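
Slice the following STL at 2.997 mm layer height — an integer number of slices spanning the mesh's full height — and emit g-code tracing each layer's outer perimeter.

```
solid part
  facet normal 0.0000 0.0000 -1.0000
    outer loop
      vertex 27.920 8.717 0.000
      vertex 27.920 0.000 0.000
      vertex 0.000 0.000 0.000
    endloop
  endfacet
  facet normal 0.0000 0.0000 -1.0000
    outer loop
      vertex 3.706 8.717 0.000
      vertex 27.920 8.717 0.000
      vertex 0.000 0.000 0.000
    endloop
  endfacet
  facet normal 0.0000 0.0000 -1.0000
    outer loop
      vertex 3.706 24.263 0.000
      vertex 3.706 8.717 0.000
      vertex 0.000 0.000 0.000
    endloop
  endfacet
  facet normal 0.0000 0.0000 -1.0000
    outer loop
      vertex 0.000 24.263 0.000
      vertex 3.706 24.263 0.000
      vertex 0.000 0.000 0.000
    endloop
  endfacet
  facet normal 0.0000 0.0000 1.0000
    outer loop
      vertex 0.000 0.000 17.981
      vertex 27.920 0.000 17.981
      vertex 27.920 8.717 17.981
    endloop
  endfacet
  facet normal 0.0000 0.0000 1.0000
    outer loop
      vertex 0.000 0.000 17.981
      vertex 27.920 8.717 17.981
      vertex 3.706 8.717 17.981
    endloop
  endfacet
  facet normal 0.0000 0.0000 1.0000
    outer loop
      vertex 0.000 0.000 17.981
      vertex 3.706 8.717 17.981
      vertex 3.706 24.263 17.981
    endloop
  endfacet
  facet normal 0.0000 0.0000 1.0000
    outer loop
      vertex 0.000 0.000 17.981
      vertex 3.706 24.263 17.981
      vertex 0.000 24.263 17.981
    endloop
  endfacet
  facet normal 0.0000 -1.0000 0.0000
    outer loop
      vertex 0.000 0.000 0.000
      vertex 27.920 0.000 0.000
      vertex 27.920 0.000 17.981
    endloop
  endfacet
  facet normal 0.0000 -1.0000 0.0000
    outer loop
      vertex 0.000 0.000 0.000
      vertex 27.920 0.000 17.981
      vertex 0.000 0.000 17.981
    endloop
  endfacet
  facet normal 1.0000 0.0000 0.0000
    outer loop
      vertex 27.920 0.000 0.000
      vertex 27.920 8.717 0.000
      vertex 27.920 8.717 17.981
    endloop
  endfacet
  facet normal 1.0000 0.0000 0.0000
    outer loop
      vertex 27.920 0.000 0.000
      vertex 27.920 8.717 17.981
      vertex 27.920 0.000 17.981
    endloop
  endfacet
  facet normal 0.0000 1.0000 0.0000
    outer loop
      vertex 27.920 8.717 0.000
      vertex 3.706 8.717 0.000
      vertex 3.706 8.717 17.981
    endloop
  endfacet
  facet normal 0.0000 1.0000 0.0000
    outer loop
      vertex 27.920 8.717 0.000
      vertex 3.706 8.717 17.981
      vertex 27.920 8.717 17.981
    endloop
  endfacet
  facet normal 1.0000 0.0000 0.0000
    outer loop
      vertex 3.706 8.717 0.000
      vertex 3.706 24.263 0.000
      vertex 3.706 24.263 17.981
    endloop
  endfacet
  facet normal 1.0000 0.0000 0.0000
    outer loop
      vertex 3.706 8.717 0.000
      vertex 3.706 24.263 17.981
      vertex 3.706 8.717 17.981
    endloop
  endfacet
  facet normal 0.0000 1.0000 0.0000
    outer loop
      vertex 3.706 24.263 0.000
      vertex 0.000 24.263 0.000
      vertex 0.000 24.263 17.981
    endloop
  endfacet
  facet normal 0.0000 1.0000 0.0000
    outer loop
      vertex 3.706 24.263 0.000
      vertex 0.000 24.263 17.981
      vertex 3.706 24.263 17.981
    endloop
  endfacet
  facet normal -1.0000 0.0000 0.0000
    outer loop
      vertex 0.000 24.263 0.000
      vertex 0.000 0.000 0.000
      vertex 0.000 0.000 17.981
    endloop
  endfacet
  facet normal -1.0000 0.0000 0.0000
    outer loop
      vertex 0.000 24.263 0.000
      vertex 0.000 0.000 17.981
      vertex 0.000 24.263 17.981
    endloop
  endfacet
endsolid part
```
; perimeter-only toolpath
G21 ; units = mm
G90 ; absolute positioning
G28 ; home
; layer 1
G0 Z2.997
G0 X0.000 Y0.000
G1 X27.920 Y0.000
G1 X27.920 Y8.717
G1 X3.706 Y8.717
G1 X3.706 Y24.263
G1 X0.000 Y24.263
G1 X0.000 Y0.000
; layer 2
G0 Z5.994
G0 X0.000 Y0.000
G1 X27.920 Y0.000
G1 X27.920 Y8.717
G1 X3.706 Y8.717
G1 X3.706 Y24.263
G1 X0.000 Y24.263
G1 X0.000 Y0.000
; layer 3
G0 Z8.991
G0 X0.000 Y0.000
G1 X27.920 Y0.000
G1 X27.920 Y8.717
G1 X3.706 Y8.717
G1 X3.706 Y24.263
G1 X0.000 Y24.263
G1 X0.000 Y0.000
; layer 4
G0 Z11.987
G0 X0.000 Y0.000
G1 X27.920 Y0.000
G1 X27.920 Y8.717
G1 X3.706 Y8.717
G1 X3.706 Y24.263
G1 X0.000 Y24.263
G1 X0.000 Y0.000
; layer 5
G0 Z14.984
G0 X0.000 Y0.000
G1 X27.920 Y0.000
G1 X27.920 Y8.717
G1 X3.706 Y8.717
G1 X3.706 Y24.263
G1 X0.000 Y24.263
G1 X0.000 Y0.000
; layer 6
G0 Z17.981
G0 X0.000 Y0.000
G1 X27.920 Y0.000
G1 X27.920 Y8.717
G1 X3.706 Y8.717
G1 X3.706 Y24.263
G1 X0.000 Y24.263
G1 X0.000 Y0.000
M2 ; end

The solid is an L-shaped prism: outer 27.9 × 24.3 mm, arm thicknesses ≈ 8.72 mm (horizontal) and 3.71 mm (vertical), extruded 18 mm in z. Slicing at Δz = 2.997 mm — 6 equal slices spanning the solid's height, so layer i sits at z = i·h/6 — gives 6 non-empty perimeters. Each is a 6-segment closed polygon; G0 lifts to the layer z and rapids to the start vertex, then G1 traces the edges.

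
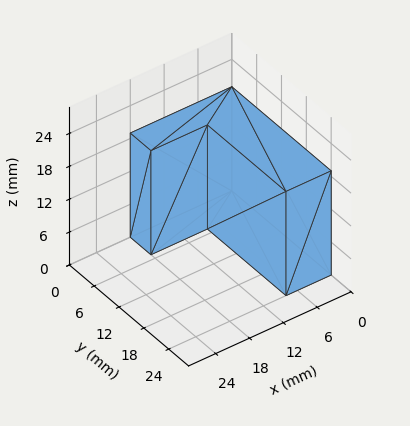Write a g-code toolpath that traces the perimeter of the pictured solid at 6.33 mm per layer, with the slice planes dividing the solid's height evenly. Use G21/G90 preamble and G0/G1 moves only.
Reading the render: the shape is an L-shaped prism: outer 18 × 24 mm, arm thicknesses ≈ 5 mm (horizontal) and 8 mm (vertical), extruded 19 mm in z (dimensions read to the nearest mm from the axis ticks). For the g-code, the solid's height is divided into equal slices at the stated Δz and each level perimeter traced with G1 moves after a G0 lift.

; perimeter-only toolpath
G21 ; units = mm
G90 ; absolute positioning
G28 ; home
; layer 1
G0 Z6.33
G0 X0.00 Y0.00
G1 X18.00 Y0.00
G1 X18.00 Y5.00
G1 X8.00 Y5.00
G1 X8.00 Y24.00
G1 X0.00 Y24.00
G1 X0.00 Y0.00
; layer 2
G0 Z12.67
G0 X0.00 Y0.00
G1 X18.00 Y0.00
G1 X18.00 Y5.00
G1 X8.00 Y5.00
G1 X8.00 Y24.00
G1 X0.00 Y24.00
G1 X0.00 Y0.00
; layer 3
G0 Z19.00
G0 X0.00 Y0.00
G1 X18.00 Y0.00
G1 X18.00 Y5.00
G1 X8.00 Y5.00
G1 X8.00 Y24.00
G1 X0.00 Y24.00
G1 X0.00 Y0.00
M2 ; end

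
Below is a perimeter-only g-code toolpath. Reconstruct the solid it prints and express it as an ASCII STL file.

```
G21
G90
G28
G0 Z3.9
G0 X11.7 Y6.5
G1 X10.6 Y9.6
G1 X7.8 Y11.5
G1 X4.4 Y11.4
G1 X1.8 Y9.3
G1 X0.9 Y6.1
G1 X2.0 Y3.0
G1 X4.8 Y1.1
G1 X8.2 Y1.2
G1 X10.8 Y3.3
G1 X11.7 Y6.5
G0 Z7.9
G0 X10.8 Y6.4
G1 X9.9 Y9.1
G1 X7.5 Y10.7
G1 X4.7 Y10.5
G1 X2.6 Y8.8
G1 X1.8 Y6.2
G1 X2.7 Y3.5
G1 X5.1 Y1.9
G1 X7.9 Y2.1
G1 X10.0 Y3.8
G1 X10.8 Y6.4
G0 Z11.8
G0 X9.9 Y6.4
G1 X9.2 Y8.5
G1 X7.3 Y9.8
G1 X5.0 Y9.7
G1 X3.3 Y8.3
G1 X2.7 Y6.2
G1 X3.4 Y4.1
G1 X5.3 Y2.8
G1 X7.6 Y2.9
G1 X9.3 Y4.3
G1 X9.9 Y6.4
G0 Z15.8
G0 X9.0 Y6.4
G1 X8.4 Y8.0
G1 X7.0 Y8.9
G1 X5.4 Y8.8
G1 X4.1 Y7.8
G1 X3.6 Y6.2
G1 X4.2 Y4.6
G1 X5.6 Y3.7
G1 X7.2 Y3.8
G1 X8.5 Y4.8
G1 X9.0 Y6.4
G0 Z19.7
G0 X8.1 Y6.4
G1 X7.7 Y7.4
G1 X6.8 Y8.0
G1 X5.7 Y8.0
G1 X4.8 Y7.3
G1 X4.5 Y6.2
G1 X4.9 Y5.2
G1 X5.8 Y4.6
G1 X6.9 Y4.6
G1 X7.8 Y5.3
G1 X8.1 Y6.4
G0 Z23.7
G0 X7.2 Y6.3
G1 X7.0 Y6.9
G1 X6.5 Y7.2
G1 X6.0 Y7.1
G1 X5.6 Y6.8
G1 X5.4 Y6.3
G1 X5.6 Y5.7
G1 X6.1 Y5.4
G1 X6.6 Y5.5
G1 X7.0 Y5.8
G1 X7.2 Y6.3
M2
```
solid part
  facet normal 0.0000 0.0000 -1.0000
    outer loop
      vertex 8.0 12.4 0.0
      vertex 11.3 10.2 0.0
      vertex 12.6 6.5 0.0
    endloop
  endfacet
  facet normal 0.0000 0.0000 -1.0000
    outer loop
      vertex 4.1 12.2 0.0
      vertex 8.0 12.4 0.0
      vertex 12.6 6.5 0.0
    endloop
  endfacet
  facet normal 0.0000 0.0000 -1.0000
    outer loop
      vertex 1.1 9.8 0.0
      vertex 4.1 12.2 0.0
      vertex 12.6 6.5 0.0
    endloop
  endfacet
  facet normal 0.0000 0.0000 -1.0000
    outer loop
      vertex 0.0 6.1 0.0
      vertex 1.1 9.8 0.0
      vertex 12.6 6.5 0.0
    endloop
  endfacet
  facet normal 0.0000 0.0000 -1.0000
    outer loop
      vertex 1.3 2.4 0.0
      vertex 0.0 6.1 0.0
      vertex 12.6 6.5 0.0
    endloop
  endfacet
  facet normal 0.0000 0.0000 -1.0000
    outer loop
      vertex 4.6 0.2 0.0
      vertex 1.3 2.4 0.0
      vertex 12.6 6.5 0.0
    endloop
  endfacet
  facet normal 0.0000 0.0000 -1.0000
    outer loop
      vertex 8.5 0.4 0.0
      vertex 4.6 0.2 0.0
      vertex 12.6 6.5 0.0
    endloop
  endfacet
  facet normal 0.0000 0.0000 -1.0000
    outer loop
      vertex 11.5 2.8 0.0
      vertex 8.5 0.4 0.0
      vertex 12.6 6.5 0.0
    endloop
  endfacet
  facet normal 0.9219 0.3239 0.2128
    outer loop
      vertex 12.6 6.5 0.0
      vertex 11.3 10.2 0.0
      vertex 6.3 6.3 27.6
    endloop
  endfacet
  facet normal 0.5420 0.8129 0.2131
    outer loop
      vertex 11.3 10.2 0.0
      vertex 8.0 12.4 0.0
      vertex 6.3 6.3 27.6
    endloop
  endfacet
  facet normal -0.0500 0.9759 0.2126
    outer loop
      vertex 8.0 12.4 0.0
      vertex 4.1 12.2 0.0
      vertex 6.3 6.3 27.6
    endloop
  endfacet
  facet normal -0.6105 0.7632 0.2118
    outer loop
      vertex 4.1 12.2 0.0
      vertex 1.1 9.8 0.0
      vertex 6.3 6.3 27.6
    endloop
  endfacet
  facet normal -0.9368 0.2785 0.2118
    outer loop
      vertex 1.1 9.8 0.0
      vertex 0.0 6.1 0.0
      vertex 6.3 6.3 27.6
    endloop
  endfacet
  facet normal -0.9219 -0.3239 0.2128
    outer loop
      vertex 0.0 6.1 0.0
      vertex 1.3 2.4 0.0
      vertex 6.3 6.3 27.6
    endloop
  endfacet
  facet normal -0.5420 -0.8129 0.2131
    outer loop
      vertex 1.3 2.4 0.0
      vertex 4.6 0.2 0.0
      vertex 6.3 6.3 27.6
    endloop
  endfacet
  facet normal 0.0500 -0.9759 0.2126
    outer loop
      vertex 4.6 0.2 0.0
      vertex 8.5 0.4 0.0
      vertex 6.3 6.3 27.6
    endloop
  endfacet
  facet normal 0.6105 -0.7632 0.2118
    outer loop
      vertex 8.5 0.4 0.0
      vertex 11.5 2.8 0.0
      vertex 6.3 6.3 27.6
    endloop
  endfacet
  facet normal 0.9368 -0.2785 0.2118
    outer loop
      vertex 11.5 2.8 0.0
      vertex 12.6 6.5 0.0
      vertex 6.3 6.3 27.6
    endloop
  endfacet
endsolid part

The G0 Z moves step by Δz≈3.9 mm. The G1 loops shrink linearly with z, so the solid tapers from its base footprint up to z≈27.6. Closing with a flat bottom cap and the tapered top and triangulating gives 18 facets — a regular 10-sided pyramid, base circumscribed radius ≈ 6.3 mm, apex at z ≈ 27.6 mm.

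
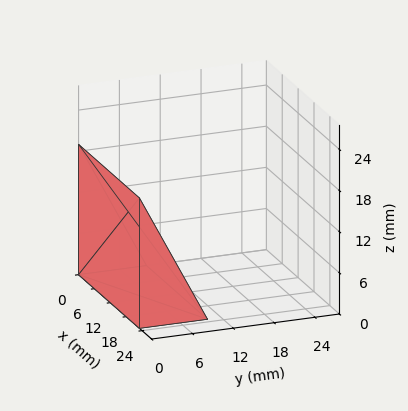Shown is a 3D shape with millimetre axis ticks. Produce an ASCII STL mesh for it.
Reading the render: the shape is a wedge (ramp): 23 × 10 mm base, rising to 19 mm along the y=0 edge and sloping linearly to z=0 at y=10 (dimensions read to the nearest mm from the axis ticks). For the STL, each face is triangulated and given an outward normal.

solid part
  facet normal 0.0000 0.0000 -1.0000
    outer loop
      vertex 23.000 10.000 0.000
      vertex 23.000 0.000 0.000
      vertex 0.000 0.000 0.000
    endloop
  endfacet
  facet normal 0.0000 0.0000 -1.0000
    outer loop
      vertex 0.000 10.000 0.000
      vertex 23.000 10.000 0.000
      vertex 0.000 0.000 0.000
    endloop
  endfacet
  facet normal 0.0000 -1.0000 0.0000
    outer loop
      vertex 0.000 0.000 0.000
      vertex 23.000 0.000 0.000
      vertex 23.000 0.000 19.000
    endloop
  endfacet
  facet normal 0.0000 -1.0000 0.0000
    outer loop
      vertex 0.000 0.000 0.000
      vertex 23.000 0.000 19.000
      vertex 0.000 0.000 19.000
    endloop
  endfacet
  facet normal 0.0000 0.8849 0.4657
    outer loop
      vertex 0.000 0.000 19.000
      vertex 23.000 0.000 19.000
      vertex 23.000 10.000 0.000
    endloop
  endfacet
  facet normal 0.0000 0.8849 0.4657
    outer loop
      vertex 0.000 0.000 19.000
      vertex 23.000 10.000 0.000
      vertex 0.000 10.000 0.000
    endloop
  endfacet
  facet normal -1.0000 0.0000 0.0000
    outer loop
      vertex 0.000 0.000 19.000
      vertex 0.000 10.000 0.000
      vertex 0.000 0.000 0.000
    endloop
  endfacet
  facet normal 1.0000 0.0000 0.0000
    outer loop
      vertex 23.000 0.000 0.000
      vertex 23.000 10.000 0.000
      vertex 23.000 0.000 19.000
    endloop
  endfacet
endsolid part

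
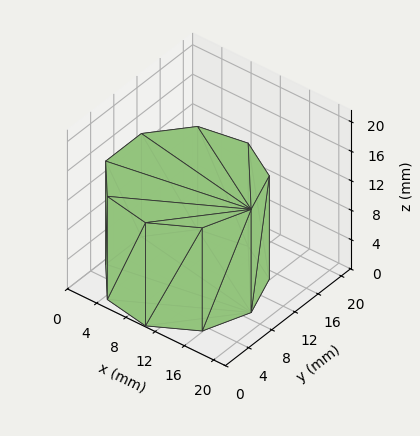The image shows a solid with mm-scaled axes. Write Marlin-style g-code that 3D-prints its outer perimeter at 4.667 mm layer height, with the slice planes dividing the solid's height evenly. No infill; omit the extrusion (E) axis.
Reading the render: the shape is a regular 9-sided prism (a cylinder approximated with 9 flat sides), circumscribed radius ≈ 9 mm, height ≈ 14 mm (dimensions read to the nearest mm from the axis ticks). For the g-code, the solid's height is divided into equal slices at the stated Δz and each level perimeter traced with G1 moves after a G0 lift.

; perimeter-only toolpath
G21 ; units = mm
G90 ; absolute positioning
G28 ; home
; layer 1
G0 Z4.667
G0 X18.000 Y9.000
G1 X15.894 Y14.785
G1 X10.563 Y17.863
G1 X4.500 Y16.794
G1 X0.543 Y12.078
G1 X0.543 Y5.922
G1 X4.500 Y1.206
G1 X10.563 Y0.137
G1 X15.894 Y3.215
G1 X18.000 Y9.000
; layer 2
G0 Z9.333
G0 X18.000 Y9.000
G1 X15.894 Y14.785
G1 X10.563 Y17.863
G1 X4.500 Y16.794
G1 X0.543 Y12.078
G1 X0.543 Y5.922
G1 X4.500 Y1.206
G1 X10.563 Y0.137
G1 X15.894 Y3.215
G1 X18.000 Y9.000
; layer 3
G0 Z14.000
G0 X18.000 Y9.000
G1 X15.894 Y14.785
G1 X10.563 Y17.863
G1 X4.500 Y16.794
G1 X0.543 Y12.078
G1 X0.543 Y5.922
G1 X4.500 Y1.206
G1 X10.563 Y0.137
G1 X15.894 Y3.215
G1 X18.000 Y9.000
M2 ; end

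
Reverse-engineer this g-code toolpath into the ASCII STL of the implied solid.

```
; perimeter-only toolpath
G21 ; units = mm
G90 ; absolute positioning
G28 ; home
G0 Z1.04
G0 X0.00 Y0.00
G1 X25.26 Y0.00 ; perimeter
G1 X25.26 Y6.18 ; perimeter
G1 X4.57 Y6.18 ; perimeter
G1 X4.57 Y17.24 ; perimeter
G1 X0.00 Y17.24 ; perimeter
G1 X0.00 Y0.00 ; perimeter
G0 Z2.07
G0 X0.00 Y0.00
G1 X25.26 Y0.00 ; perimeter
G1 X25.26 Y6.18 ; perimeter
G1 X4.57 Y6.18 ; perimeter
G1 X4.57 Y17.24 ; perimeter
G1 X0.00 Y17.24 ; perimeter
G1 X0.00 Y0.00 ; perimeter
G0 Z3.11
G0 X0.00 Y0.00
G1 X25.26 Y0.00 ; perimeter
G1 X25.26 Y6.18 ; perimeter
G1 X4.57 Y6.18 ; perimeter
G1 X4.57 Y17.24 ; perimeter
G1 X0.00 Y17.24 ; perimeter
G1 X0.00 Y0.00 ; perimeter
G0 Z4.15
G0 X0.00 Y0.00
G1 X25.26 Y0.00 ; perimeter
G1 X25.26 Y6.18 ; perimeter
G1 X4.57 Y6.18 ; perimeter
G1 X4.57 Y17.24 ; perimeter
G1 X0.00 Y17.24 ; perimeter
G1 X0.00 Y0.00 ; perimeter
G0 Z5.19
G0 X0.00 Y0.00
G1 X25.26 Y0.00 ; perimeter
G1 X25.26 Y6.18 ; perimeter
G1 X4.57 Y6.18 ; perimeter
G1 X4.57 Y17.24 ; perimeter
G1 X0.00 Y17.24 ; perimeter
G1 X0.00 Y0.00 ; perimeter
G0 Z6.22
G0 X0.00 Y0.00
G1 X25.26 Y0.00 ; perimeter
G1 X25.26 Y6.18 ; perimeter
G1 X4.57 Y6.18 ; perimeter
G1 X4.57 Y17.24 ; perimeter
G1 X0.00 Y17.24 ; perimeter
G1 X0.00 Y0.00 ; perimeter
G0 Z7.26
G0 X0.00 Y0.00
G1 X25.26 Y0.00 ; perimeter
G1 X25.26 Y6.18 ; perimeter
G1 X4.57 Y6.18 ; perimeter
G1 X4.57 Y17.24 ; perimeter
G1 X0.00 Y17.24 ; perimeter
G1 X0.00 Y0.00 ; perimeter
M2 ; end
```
solid part
  facet normal 0.0000 0.0000 -1.0000
    outer loop
      vertex 25.26 6.18 0.00
      vertex 25.26 0.00 0.00
      vertex 0.00 0.00 0.00
    endloop
  endfacet
  facet normal 0.0000 0.0000 -1.0000
    outer loop
      vertex 4.57 6.18 0.00
      vertex 25.26 6.18 0.00
      vertex 0.00 0.00 0.00
    endloop
  endfacet
  facet normal 0.0000 0.0000 -1.0000
    outer loop
      vertex 4.57 17.24 0.00
      vertex 4.57 6.18 0.00
      vertex 0.00 0.00 0.00
    endloop
  endfacet
  facet normal 0.0000 0.0000 -1.0000
    outer loop
      vertex 0.00 17.24 0.00
      vertex 4.57 17.24 0.00
      vertex 0.00 0.00 0.00
    endloop
  endfacet
  facet normal 0.0000 0.0000 1.0000
    outer loop
      vertex 0.00 0.00 7.26
      vertex 25.26 0.00 7.26
      vertex 25.26 6.18 7.26
    endloop
  endfacet
  facet normal 0.0000 0.0000 1.0000
    outer loop
      vertex 0.00 0.00 7.26
      vertex 25.26 6.18 7.26
      vertex 4.57 6.18 7.26
    endloop
  endfacet
  facet normal 0.0000 0.0000 1.0000
    outer loop
      vertex 0.00 0.00 7.26
      vertex 4.57 6.18 7.26
      vertex 4.57 17.24 7.26
    endloop
  endfacet
  facet normal 0.0000 0.0000 1.0000
    outer loop
      vertex 0.00 0.00 7.26
      vertex 4.57 17.24 7.26
      vertex 0.00 17.24 7.26
    endloop
  endfacet
  facet normal 0.0000 -1.0000 0.0000
    outer loop
      vertex 0.00 0.00 0.00
      vertex 25.26 0.00 0.00
      vertex 25.26 0.00 7.26
    endloop
  endfacet
  facet normal 0.0000 -1.0000 0.0000
    outer loop
      vertex 0.00 0.00 0.00
      vertex 25.26 0.00 7.26
      vertex 0.00 0.00 7.26
    endloop
  endfacet
  facet normal 1.0000 0.0000 0.0000
    outer loop
      vertex 25.26 0.00 0.00
      vertex 25.26 6.18 0.00
      vertex 25.26 6.18 7.26
    endloop
  endfacet
  facet normal 1.0000 0.0000 0.0000
    outer loop
      vertex 25.26 0.00 0.00
      vertex 25.26 6.18 7.26
      vertex 25.26 0.00 7.26
    endloop
  endfacet
  facet normal 0.0000 1.0000 0.0000
    outer loop
      vertex 25.26 6.18 0.00
      vertex 4.57 6.18 0.00
      vertex 4.57 6.18 7.26
    endloop
  endfacet
  facet normal 0.0000 1.0000 0.0000
    outer loop
      vertex 25.26 6.18 0.00
      vertex 4.57 6.18 7.26
      vertex 25.26 6.18 7.26
    endloop
  endfacet
  facet normal 1.0000 0.0000 0.0000
    outer loop
      vertex 4.57 6.18 0.00
      vertex 4.57 17.24 0.00
      vertex 4.57 17.24 7.26
    endloop
  endfacet
  facet normal 1.0000 0.0000 0.0000
    outer loop
      vertex 4.57 6.18 0.00
      vertex 4.57 17.24 7.26
      vertex 4.57 6.18 7.26
    endloop
  endfacet
  facet normal 0.0000 1.0000 0.0000
    outer loop
      vertex 4.57 17.24 0.00
      vertex 0.00 17.24 0.00
      vertex 0.00 17.24 7.26
    endloop
  endfacet
  facet normal 0.0000 1.0000 0.0000
    outer loop
      vertex 4.57 17.24 0.00
      vertex 0.00 17.24 7.26
      vertex 4.57 17.24 7.26
    endloop
  endfacet
  facet normal -1.0000 0.0000 0.0000
    outer loop
      vertex 0.00 17.24 0.00
      vertex 0.00 0.00 0.00
      vertex 0.00 0.00 7.26
    endloop
  endfacet
  facet normal -1.0000 0.0000 0.0000
    outer loop
      vertex 0.00 17.24 0.00
      vertex 0.00 0.00 7.26
      vertex 0.00 17.24 7.26
    endloop
  endfacet
endsolid part

The G0 Z moves step by Δz≈1.04 mm. Every layer's G1 loop is the same polygon, so the solid is a straight extrusion of it from z=0 to z≈7.26. Closing with flat bottom and top caps and triangulating gives 20 facets — an L-shaped prism: outer 25.3 × 17.2 mm, arm thicknesses ≈ 6.18 mm (horizontal) and 4.57 mm (vertical), extruded 7.26 mm in z.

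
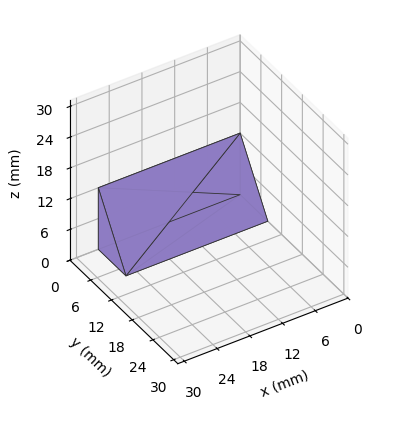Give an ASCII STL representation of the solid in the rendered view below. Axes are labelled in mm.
Reading the render: the shape is a wedge (ramp): 26 × 8 mm base, rising to 12 mm along the y=0 edge and sloping linearly to z=0 at y=8 (dimensions read to the nearest mm from the axis ticks). For the STL, each face is triangulated and given an outward normal.

solid part
  facet normal 0.0000 0.0000 -1.0000
    outer loop
      vertex 26.000 8.000 0.000
      vertex 26.000 0.000 0.000
      vertex 0.000 0.000 0.000
    endloop
  endfacet
  facet normal 0.0000 0.0000 -1.0000
    outer loop
      vertex 0.000 8.000 0.000
      vertex 26.000 8.000 0.000
      vertex 0.000 0.000 0.000
    endloop
  endfacet
  facet normal 0.0000 -1.0000 0.0000
    outer loop
      vertex 0.000 0.000 0.000
      vertex 26.000 0.000 0.000
      vertex 26.000 0.000 12.000
    endloop
  endfacet
  facet normal 0.0000 -1.0000 0.0000
    outer loop
      vertex 0.000 0.000 0.000
      vertex 26.000 0.000 12.000
      vertex 0.000 0.000 12.000
    endloop
  endfacet
  facet normal 0.0000 0.8321 0.5547
    outer loop
      vertex 0.000 0.000 12.000
      vertex 26.000 0.000 12.000
      vertex 26.000 8.000 0.000
    endloop
  endfacet
  facet normal 0.0000 0.8321 0.5547
    outer loop
      vertex 0.000 0.000 12.000
      vertex 26.000 8.000 0.000
      vertex 0.000 8.000 0.000
    endloop
  endfacet
  facet normal -1.0000 0.0000 0.0000
    outer loop
      vertex 0.000 0.000 12.000
      vertex 0.000 8.000 0.000
      vertex 0.000 0.000 0.000
    endloop
  endfacet
  facet normal 1.0000 0.0000 0.0000
    outer loop
      vertex 26.000 0.000 0.000
      vertex 26.000 8.000 0.000
      vertex 26.000 0.000 12.000
    endloop
  endfacet
endsolid part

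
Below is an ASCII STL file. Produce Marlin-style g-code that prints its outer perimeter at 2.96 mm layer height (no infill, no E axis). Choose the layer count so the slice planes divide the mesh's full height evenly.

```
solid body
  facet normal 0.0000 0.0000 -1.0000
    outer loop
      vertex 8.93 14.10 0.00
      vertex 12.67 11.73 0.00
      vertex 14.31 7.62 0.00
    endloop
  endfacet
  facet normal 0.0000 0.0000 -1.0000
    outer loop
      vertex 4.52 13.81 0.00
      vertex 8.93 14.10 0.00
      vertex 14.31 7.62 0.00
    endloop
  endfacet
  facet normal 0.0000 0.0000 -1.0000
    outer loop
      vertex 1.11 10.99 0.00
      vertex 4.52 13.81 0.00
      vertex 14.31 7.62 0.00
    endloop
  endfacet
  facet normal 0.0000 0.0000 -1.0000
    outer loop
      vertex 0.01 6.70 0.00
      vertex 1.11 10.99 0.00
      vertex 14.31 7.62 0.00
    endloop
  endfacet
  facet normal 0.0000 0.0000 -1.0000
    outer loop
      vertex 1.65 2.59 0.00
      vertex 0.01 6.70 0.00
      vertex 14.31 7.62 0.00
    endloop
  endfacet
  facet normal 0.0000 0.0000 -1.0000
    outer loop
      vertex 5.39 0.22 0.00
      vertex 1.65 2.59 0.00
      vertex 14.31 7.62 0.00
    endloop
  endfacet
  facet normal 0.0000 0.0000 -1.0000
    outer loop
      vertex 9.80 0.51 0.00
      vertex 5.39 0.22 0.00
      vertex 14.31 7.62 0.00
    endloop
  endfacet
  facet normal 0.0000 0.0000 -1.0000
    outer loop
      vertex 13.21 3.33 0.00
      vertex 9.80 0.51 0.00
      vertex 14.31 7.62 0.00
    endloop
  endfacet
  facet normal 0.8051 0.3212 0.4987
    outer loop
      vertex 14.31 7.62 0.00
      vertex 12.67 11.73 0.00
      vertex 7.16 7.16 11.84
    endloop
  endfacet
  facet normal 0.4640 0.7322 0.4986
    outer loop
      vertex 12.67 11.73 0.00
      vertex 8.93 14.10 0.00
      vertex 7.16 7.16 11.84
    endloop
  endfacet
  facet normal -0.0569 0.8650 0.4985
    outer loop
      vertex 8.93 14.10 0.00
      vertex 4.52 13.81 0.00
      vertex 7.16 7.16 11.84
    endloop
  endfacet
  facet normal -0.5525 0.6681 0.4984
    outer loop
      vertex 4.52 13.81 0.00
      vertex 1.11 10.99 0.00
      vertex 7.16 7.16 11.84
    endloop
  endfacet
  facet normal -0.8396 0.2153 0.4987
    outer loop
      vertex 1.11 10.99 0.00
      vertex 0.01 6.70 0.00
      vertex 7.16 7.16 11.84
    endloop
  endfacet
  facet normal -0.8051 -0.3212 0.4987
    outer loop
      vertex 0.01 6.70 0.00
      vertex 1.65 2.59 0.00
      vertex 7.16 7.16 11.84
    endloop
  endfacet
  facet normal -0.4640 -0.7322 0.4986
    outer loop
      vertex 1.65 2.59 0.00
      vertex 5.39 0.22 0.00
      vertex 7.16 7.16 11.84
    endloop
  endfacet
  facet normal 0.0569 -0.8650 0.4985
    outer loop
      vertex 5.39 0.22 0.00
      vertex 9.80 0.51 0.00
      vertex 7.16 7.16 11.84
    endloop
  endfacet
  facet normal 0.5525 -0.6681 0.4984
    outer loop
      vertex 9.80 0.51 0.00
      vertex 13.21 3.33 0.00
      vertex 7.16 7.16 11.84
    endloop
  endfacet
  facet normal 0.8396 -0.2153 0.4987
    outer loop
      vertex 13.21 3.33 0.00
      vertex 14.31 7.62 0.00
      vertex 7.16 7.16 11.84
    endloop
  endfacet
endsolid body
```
; perimeter-only toolpath
G21 ; units = mm
G90 ; absolute positioning
G28 ; home
; layer 1
G0 Z2.96
G0 X12.52 Y7.50
G1 X11.29 Y10.59
G1 X8.49 Y12.36
G1 X5.18 Y12.15
G1 X2.62 Y10.03
G1 X1.80 Y6.82
G1 X3.03 Y3.73
G1 X5.83 Y1.96
G1 X9.14 Y2.17
G1 X11.70 Y4.29
G1 X12.52 Y7.50
; layer 2
G0 Z5.92
G0 X10.73 Y7.39
G1 X9.91 Y9.45
G1 X8.04 Y10.63
G1 X5.84 Y10.48
G1 X4.13 Y9.07
G1 X3.58 Y6.93
G1 X4.41 Y4.88
G1 X6.28 Y3.69
G1 X8.48 Y3.83
G1 X10.19 Y5.25
G1 X10.73 Y7.39
; layer 3
G0 Z8.88
G0 X8.95 Y7.28
G1 X8.54 Y8.30
G1 X7.60 Y8.90
G1 X6.50 Y8.82
G1 X5.65 Y8.12
G1 X5.37 Y7.04
G1 X5.78 Y6.02
G1 X6.72 Y5.42
G1 X7.82 Y5.50
G1 X8.67 Y6.20
G1 X8.95 Y7.28
M2 ; end

The solid is a regular 10-sided pyramid, base circumscribed radius ≈ 7.16 mm, apex at z ≈ 11.8 mm. Slicing at Δz = 2.96 mm — 4 equal slices spanning the solid's height, so layer i sits at z = i·h/4 — gives 3 non-empty perimeters. Each is a 10-segment closed polygon; G0 lifts to the layer z and rapids to the start vertex, then G1 traces the edges. The cross-section shrinks linearly with z (the slice at the apex is degenerate and omitted).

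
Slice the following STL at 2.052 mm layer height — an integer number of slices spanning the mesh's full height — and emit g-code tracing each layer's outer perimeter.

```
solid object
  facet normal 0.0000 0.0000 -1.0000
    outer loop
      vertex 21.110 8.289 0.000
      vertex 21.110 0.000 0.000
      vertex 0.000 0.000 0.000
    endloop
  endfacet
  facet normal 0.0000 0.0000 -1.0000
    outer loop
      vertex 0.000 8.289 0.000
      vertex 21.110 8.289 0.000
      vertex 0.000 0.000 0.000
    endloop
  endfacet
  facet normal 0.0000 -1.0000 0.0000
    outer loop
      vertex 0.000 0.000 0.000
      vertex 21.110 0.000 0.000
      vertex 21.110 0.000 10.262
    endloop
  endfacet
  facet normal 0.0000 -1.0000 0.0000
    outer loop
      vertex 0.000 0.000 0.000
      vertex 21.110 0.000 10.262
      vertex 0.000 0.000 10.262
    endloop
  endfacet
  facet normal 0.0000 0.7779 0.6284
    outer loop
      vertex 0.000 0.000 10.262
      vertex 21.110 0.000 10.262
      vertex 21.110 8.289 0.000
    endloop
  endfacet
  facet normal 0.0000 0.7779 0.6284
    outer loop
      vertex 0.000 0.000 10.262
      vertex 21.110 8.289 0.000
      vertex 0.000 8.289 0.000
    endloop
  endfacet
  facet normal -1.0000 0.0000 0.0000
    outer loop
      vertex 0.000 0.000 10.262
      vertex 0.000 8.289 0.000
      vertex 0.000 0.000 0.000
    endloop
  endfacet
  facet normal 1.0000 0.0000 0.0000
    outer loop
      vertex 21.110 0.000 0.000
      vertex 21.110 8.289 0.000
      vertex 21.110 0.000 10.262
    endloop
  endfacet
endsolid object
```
; perimeter-only toolpath
G21 ; units = mm
G90 ; absolute positioning
G28 ; home
; layer 1
G0 Z2.052
G0 X0.000 Y0.000
G1 X21.110 Y0.000
G1 X21.110 Y6.631
G1 X0.000 Y6.631
G1 X0.000 Y0.000
; layer 2
G0 Z4.105
G0 X0.000 Y0.000
G1 X21.110 Y0.000
G1 X21.110 Y4.973
G1 X0.000 Y4.973
G1 X0.000 Y0.000
; layer 3
G0 Z6.157
G0 X0.000 Y0.000
G1 X21.110 Y0.000
G1 X21.110 Y3.316
G1 X0.000 Y3.316
G1 X0.000 Y0.000
; layer 4
G0 Z8.210
G0 X0.000 Y0.000
G1 X21.110 Y0.000
G1 X21.110 Y1.658
G1 X0.000 Y1.658
G1 X0.000 Y0.000
M2 ; end

The solid is a wedge (ramp): 21.1 × 8.29 mm base, rising to 10.3 mm along the y=0 edge and sloping linearly to z=0 at y=8.29. Slicing at Δz = 2.052 mm — 5 equal slices spanning the solid's height, so layer i sits at z = i·h/5 — gives 4 non-empty perimeters. Each is a 4-segment closed polygon; G0 lifts to the layer z and rapids to the start vertex, then G1 traces the edges. The cross-section shrinks linearly with z (the slice at the apex is degenerate and omitted).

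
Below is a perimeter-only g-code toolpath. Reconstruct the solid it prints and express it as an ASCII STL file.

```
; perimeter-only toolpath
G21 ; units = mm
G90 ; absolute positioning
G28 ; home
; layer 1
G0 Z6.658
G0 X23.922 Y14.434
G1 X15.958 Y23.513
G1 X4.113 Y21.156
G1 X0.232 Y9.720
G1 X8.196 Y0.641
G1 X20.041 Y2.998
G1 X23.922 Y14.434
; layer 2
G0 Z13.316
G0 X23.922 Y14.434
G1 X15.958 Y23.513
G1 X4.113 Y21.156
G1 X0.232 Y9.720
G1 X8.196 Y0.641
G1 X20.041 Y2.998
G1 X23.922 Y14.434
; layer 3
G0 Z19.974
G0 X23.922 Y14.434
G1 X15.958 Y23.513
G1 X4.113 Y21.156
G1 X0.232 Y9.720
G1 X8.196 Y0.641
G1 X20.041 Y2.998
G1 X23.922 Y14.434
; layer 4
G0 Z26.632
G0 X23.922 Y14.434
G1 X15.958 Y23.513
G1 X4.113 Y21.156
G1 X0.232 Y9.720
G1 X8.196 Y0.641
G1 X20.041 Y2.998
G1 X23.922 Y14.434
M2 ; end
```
solid part
  facet normal 0.0000 0.0000 -1.0000
    outer loop
      vertex 4.113 21.156 0.000
      vertex 15.958 23.513 0.000
      vertex 23.922 14.434 0.000
    endloop
  endfacet
  facet normal 0.0000 0.0000 -1.0000
    outer loop
      vertex 0.232 9.720 0.000
      vertex 4.113 21.156 0.000
      vertex 23.922 14.434 0.000
    endloop
  endfacet
  facet normal 0.0000 0.0000 -1.0000
    outer loop
      vertex 8.196 0.641 0.000
      vertex 0.232 9.720 0.000
      vertex 23.922 14.434 0.000
    endloop
  endfacet
  facet normal 0.0000 0.0000 -1.0000
    outer loop
      vertex 20.041 2.998 0.000
      vertex 8.196 0.641 0.000
      vertex 23.922 14.434 0.000
    endloop
  endfacet
  facet normal 0.0000 0.0000 1.0000
    outer loop
      vertex 23.922 14.434 26.632
      vertex 15.958 23.513 26.632
      vertex 4.113 21.156 26.632
    endloop
  endfacet
  facet normal 0.0000 0.0000 1.0000
    outer loop
      vertex 23.922 14.434 26.632
      vertex 4.113 21.156 26.632
      vertex 0.232 9.720 26.632
    endloop
  endfacet
  facet normal 0.0000 0.0000 1.0000
    outer loop
      vertex 23.922 14.434 26.632
      vertex 0.232 9.720 26.632
      vertex 8.196 0.641 26.632
    endloop
  endfacet
  facet normal 0.0000 0.0000 1.0000
    outer loop
      vertex 23.922 14.434 26.632
      vertex 8.196 0.641 26.632
      vertex 20.041 2.998 26.632
    endloop
  endfacet
  facet normal 0.7518 0.6594 0.0000
    outer loop
      vertex 23.922 14.434 0.000
      vertex 15.958 23.513 0.000
      vertex 15.958 23.513 26.632
    endloop
  endfacet
  facet normal 0.7518 0.6594 0.0000
    outer loop
      vertex 23.922 14.434 0.000
      vertex 15.958 23.513 26.632
      vertex 23.922 14.434 26.632
    endloop
  endfacet
  facet normal -0.1952 0.9808 0.0000
    outer loop
      vertex 15.958 23.513 0.000
      vertex 4.113 21.156 0.000
      vertex 4.113 21.156 26.632
    endloop
  endfacet
  facet normal -0.1952 0.9808 0.0000
    outer loop
      vertex 15.958 23.513 0.000
      vertex 4.113 21.156 26.632
      vertex 15.958 23.513 26.632
    endloop
  endfacet
  facet normal -0.9470 0.3214 0.0000
    outer loop
      vertex 4.113 21.156 0.000
      vertex 0.232 9.720 0.000
      vertex 0.232 9.720 26.632
    endloop
  endfacet
  facet normal -0.9470 0.3214 0.0000
    outer loop
      vertex 4.113 21.156 0.000
      vertex 0.232 9.720 26.632
      vertex 4.113 21.156 26.632
    endloop
  endfacet
  facet normal -0.7518 -0.6594 0.0000
    outer loop
      vertex 0.232 9.720 0.000
      vertex 8.196 0.641 0.000
      vertex 8.196 0.641 26.632
    endloop
  endfacet
  facet normal -0.7518 -0.6594 0.0000
    outer loop
      vertex 0.232 9.720 0.000
      vertex 8.196 0.641 26.632
      vertex 0.232 9.720 26.632
    endloop
  endfacet
  facet normal 0.1952 -0.9808 0.0000
    outer loop
      vertex 8.196 0.641 0.000
      vertex 20.041 2.998 0.000
      vertex 20.041 2.998 26.632
    endloop
  endfacet
  facet normal 0.1952 -0.9808 0.0000
    outer loop
      vertex 8.196 0.641 0.000
      vertex 20.041 2.998 26.632
      vertex 8.196 0.641 26.632
    endloop
  endfacet
  facet normal 0.9470 -0.3214 0.0000
    outer loop
      vertex 20.041 2.998 0.000
      vertex 23.922 14.434 0.000
      vertex 23.922 14.434 26.632
    endloop
  endfacet
  facet normal 0.9470 -0.3214 0.0000
    outer loop
      vertex 20.041 2.998 0.000
      vertex 23.922 14.434 26.632
      vertex 20.041 2.998 26.632
    endloop
  endfacet
endsolid part

The G0 Z moves step by Δz≈6.658 mm. Every layer's G1 loop is the same polygon, so the solid is a straight extrusion of it from z=0 to z≈26.6. Closing with flat bottom and top caps and triangulating gives 20 facets — a regular 6-sided prism (a cylinder approximated with 6 flat sides), circumscribed radius ≈ 12.1 mm, height ≈ 26.6 mm.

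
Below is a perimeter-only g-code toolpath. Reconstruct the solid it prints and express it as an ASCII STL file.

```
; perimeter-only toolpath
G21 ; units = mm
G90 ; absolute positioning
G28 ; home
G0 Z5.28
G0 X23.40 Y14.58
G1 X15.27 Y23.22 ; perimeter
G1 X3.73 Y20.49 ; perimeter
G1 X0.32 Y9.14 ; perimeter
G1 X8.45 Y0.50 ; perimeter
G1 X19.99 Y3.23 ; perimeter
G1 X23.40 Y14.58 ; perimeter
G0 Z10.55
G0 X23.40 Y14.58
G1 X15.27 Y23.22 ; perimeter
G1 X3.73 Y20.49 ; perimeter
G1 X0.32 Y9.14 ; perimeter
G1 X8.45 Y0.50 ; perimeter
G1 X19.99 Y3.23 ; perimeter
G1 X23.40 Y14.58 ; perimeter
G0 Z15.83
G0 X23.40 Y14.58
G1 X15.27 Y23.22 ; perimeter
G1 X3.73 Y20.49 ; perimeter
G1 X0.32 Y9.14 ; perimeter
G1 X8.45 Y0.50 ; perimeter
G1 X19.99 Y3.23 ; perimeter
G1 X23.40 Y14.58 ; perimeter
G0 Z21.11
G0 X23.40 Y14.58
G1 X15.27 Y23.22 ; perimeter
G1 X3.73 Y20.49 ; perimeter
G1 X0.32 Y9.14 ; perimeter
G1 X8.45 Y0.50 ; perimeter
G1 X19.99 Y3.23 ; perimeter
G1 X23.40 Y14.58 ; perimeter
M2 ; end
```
solid part
  facet normal 0.0000 0.0000 -1.0000
    outer loop
      vertex 3.73 20.49 0.00
      vertex 15.27 23.22 0.00
      vertex 23.40 14.58 0.00
    endloop
  endfacet
  facet normal 0.0000 0.0000 -1.0000
    outer loop
      vertex 0.32 9.14 0.00
      vertex 3.73 20.49 0.00
      vertex 23.40 14.58 0.00
    endloop
  endfacet
  facet normal 0.0000 0.0000 -1.0000
    outer loop
      vertex 8.45 0.50 0.00
      vertex 0.32 9.14 0.00
      vertex 23.40 14.58 0.00
    endloop
  endfacet
  facet normal 0.0000 0.0000 -1.0000
    outer loop
      vertex 19.99 3.23 0.00
      vertex 8.45 0.50 0.00
      vertex 23.40 14.58 0.00
    endloop
  endfacet
  facet normal 0.0000 0.0000 1.0000
    outer loop
      vertex 23.40 14.58 21.11
      vertex 15.27 23.22 21.11
      vertex 3.73 20.49 21.11
    endloop
  endfacet
  facet normal 0.0000 0.0000 1.0000
    outer loop
      vertex 23.40 14.58 21.11
      vertex 3.73 20.49 21.11
      vertex 0.32 9.14 21.11
    endloop
  endfacet
  facet normal 0.0000 0.0000 1.0000
    outer loop
      vertex 23.40 14.58 21.11
      vertex 0.32 9.14 21.11
      vertex 8.45 0.50 21.11
    endloop
  endfacet
  facet normal 0.0000 0.0000 1.0000
    outer loop
      vertex 23.40 14.58 21.11
      vertex 8.45 0.50 21.11
      vertex 19.99 3.23 21.11
    endloop
  endfacet
  facet normal 0.7283 0.6853 0.0000
    outer loop
      vertex 23.40 14.58 0.00
      vertex 15.27 23.22 0.00
      vertex 15.27 23.22 21.11
    endloop
  endfacet
  facet normal 0.7283 0.6853 0.0000
    outer loop
      vertex 23.40 14.58 0.00
      vertex 15.27 23.22 21.11
      vertex 23.40 14.58 21.11
    endloop
  endfacet
  facet normal -0.2302 0.9731 0.0000
    outer loop
      vertex 15.27 23.22 0.00
      vertex 3.73 20.49 0.00
      vertex 3.73 20.49 21.11
    endloop
  endfacet
  facet normal -0.2302 0.9731 0.0000
    outer loop
      vertex 15.27 23.22 0.00
      vertex 3.73 20.49 21.11
      vertex 15.27 23.22 21.11
    endloop
  endfacet
  facet normal -0.9577 0.2877 0.0000
    outer loop
      vertex 3.73 20.49 0.00
      vertex 0.32 9.14 0.00
      vertex 0.32 9.14 21.11
    endloop
  endfacet
  facet normal -0.9577 0.2877 0.0000
    outer loop
      vertex 3.73 20.49 0.00
      vertex 0.32 9.14 21.11
      vertex 3.73 20.49 21.11
    endloop
  endfacet
  facet normal -0.7283 -0.6853 0.0000
    outer loop
      vertex 0.32 9.14 0.00
      vertex 8.45 0.50 0.00
      vertex 8.45 0.50 21.11
    endloop
  endfacet
  facet normal -0.7283 -0.6853 0.0000
    outer loop
      vertex 0.32 9.14 0.00
      vertex 8.45 0.50 21.11
      vertex 0.32 9.14 21.11
    endloop
  endfacet
  facet normal 0.2302 -0.9731 0.0000
    outer loop
      vertex 8.45 0.50 0.00
      vertex 19.99 3.23 0.00
      vertex 19.99 3.23 21.11
    endloop
  endfacet
  facet normal 0.2302 -0.9731 0.0000
    outer loop
      vertex 8.45 0.50 0.00
      vertex 19.99 3.23 21.11
      vertex 8.45 0.50 21.11
    endloop
  endfacet
  facet normal 0.9577 -0.2877 0.0000
    outer loop
      vertex 19.99 3.23 0.00
      vertex 23.40 14.58 0.00
      vertex 23.40 14.58 21.11
    endloop
  endfacet
  facet normal 0.9577 -0.2877 0.0000
    outer loop
      vertex 19.99 3.23 0.00
      vertex 23.40 14.58 21.11
      vertex 19.99 3.23 21.11
    endloop
  endfacet
endsolid part

The G0 Z moves step by Δz≈5.28 mm. Every layer's G1 loop is the same polygon, so the solid is a straight extrusion of it from z=0 to z≈21.1. Closing with flat bottom and top caps and triangulating gives 20 facets — a regular 6-sided prism (a cylinder approximated with 6 flat sides), circumscribed radius ≈ 11.9 mm, height ≈ 21.1 mm.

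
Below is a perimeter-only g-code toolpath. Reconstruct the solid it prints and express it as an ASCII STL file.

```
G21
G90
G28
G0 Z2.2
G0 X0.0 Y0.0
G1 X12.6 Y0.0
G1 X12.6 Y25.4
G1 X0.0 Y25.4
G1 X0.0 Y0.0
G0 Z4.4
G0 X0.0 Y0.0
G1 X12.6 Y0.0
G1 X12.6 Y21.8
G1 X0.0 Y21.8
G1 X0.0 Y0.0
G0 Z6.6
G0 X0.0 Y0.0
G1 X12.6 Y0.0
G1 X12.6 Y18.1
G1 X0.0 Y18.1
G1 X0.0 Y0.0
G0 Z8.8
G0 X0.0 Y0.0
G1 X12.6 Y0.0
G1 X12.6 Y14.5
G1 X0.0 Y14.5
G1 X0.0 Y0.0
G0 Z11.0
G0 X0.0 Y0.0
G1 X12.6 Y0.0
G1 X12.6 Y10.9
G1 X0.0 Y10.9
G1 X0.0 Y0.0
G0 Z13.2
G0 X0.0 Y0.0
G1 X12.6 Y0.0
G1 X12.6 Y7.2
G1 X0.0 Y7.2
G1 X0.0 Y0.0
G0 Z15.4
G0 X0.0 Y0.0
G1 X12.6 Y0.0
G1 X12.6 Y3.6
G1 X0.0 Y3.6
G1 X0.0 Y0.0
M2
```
solid part
  facet normal 0.0000 0.0000 -1.0000
    outer loop
      vertex 12.6 29.0 0.0
      vertex 12.6 0.0 0.0
      vertex 0.0 0.0 0.0
    endloop
  endfacet
  facet normal 0.0000 0.0000 -1.0000
    outer loop
      vertex 0.0 29.0 0.0
      vertex 12.6 29.0 0.0
      vertex 0.0 0.0 0.0
    endloop
  endfacet
  facet normal 0.0000 -1.0000 0.0000
    outer loop
      vertex 0.0 0.0 0.0
      vertex 12.6 0.0 0.0
      vertex 12.6 0.0 17.6
    endloop
  endfacet
  facet normal 0.0000 -1.0000 0.0000
    outer loop
      vertex 0.0 0.0 0.0
      vertex 12.6 0.0 17.6
      vertex 0.0 0.0 17.6
    endloop
  endfacet
  facet normal 0.0000 0.5188 0.8549
    outer loop
      vertex 0.0 0.0 17.6
      vertex 12.6 0.0 17.6
      vertex 12.6 29.0 0.0
    endloop
  endfacet
  facet normal 0.0000 0.5188 0.8549
    outer loop
      vertex 0.0 0.0 17.6
      vertex 12.6 29.0 0.0
      vertex 0.0 29.0 0.0
    endloop
  endfacet
  facet normal -1.0000 0.0000 0.0000
    outer loop
      vertex 0.0 0.0 17.6
      vertex 0.0 29.0 0.0
      vertex 0.0 0.0 0.0
    endloop
  endfacet
  facet normal 1.0000 0.0000 0.0000
    outer loop
      vertex 12.6 0.0 0.0
      vertex 12.6 29.0 0.0
      vertex 12.6 0.0 17.6
    endloop
  endfacet
endsolid part

The G0 Z moves step by Δz≈2.2 mm. The G1 loops shrink linearly with z, so the solid tapers from its base footprint up to z≈17.6. Closing with a flat bottom cap and the tapered top and triangulating gives 8 facets — a wedge (ramp): 12.6 × 29 mm base, rising to 17.6 mm along the y=0 edge and sloping linearly to z=0 at y=29.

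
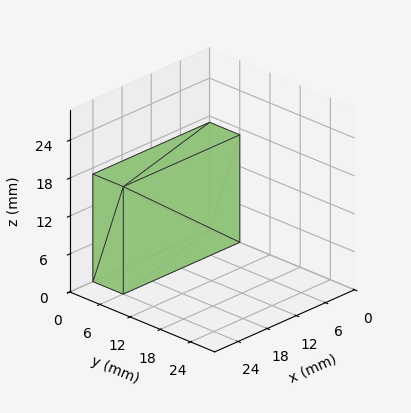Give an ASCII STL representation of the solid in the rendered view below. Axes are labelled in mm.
Reading the render: the shape is a rectangular box, roughly 24 × 6 mm footprint and 17 mm tall (dimensions read to the nearest mm from the axis ticks). For the STL, each face is triangulated and given an outward normal.

solid part
  facet normal 0.0000 0.0000 -1.0000
    outer loop
      vertex 24.000 6.000 0.000
      vertex 24.000 0.000 0.000
      vertex 0.000 0.000 0.000
    endloop
  endfacet
  facet normal 0.0000 0.0000 -1.0000
    outer loop
      vertex 0.000 6.000 0.000
      vertex 24.000 6.000 0.000
      vertex 0.000 0.000 0.000
    endloop
  endfacet
  facet normal 0.0000 0.0000 1.0000
    outer loop
      vertex 0.000 0.000 17.000
      vertex 24.000 0.000 17.000
      vertex 24.000 6.000 17.000
    endloop
  endfacet
  facet normal 0.0000 0.0000 1.0000
    outer loop
      vertex 0.000 0.000 17.000
      vertex 24.000 6.000 17.000
      vertex 0.000 6.000 17.000
    endloop
  endfacet
  facet normal 0.0000 -1.0000 0.0000
    outer loop
      vertex 0.000 0.000 0.000
      vertex 24.000 0.000 0.000
      vertex 24.000 0.000 17.000
    endloop
  endfacet
  facet normal 0.0000 -1.0000 0.0000
    outer loop
      vertex 0.000 0.000 0.000
      vertex 24.000 0.000 17.000
      vertex 0.000 0.000 17.000
    endloop
  endfacet
  facet normal 0.0000 1.0000 0.0000
    outer loop
      vertex 24.000 6.000 17.000
      vertex 24.000 6.000 0.000
      vertex 0.000 6.000 0.000
    endloop
  endfacet
  facet normal 0.0000 1.0000 0.0000
    outer loop
      vertex 0.000 6.000 17.000
      vertex 24.000 6.000 17.000
      vertex 0.000 6.000 0.000
    endloop
  endfacet
  facet normal -1.0000 0.0000 0.0000
    outer loop
      vertex 0.000 6.000 17.000
      vertex 0.000 6.000 0.000
      vertex 0.000 0.000 0.000
    endloop
  endfacet
  facet normal -1.0000 0.0000 0.0000
    outer loop
      vertex 0.000 0.000 17.000
      vertex 0.000 6.000 17.000
      vertex 0.000 0.000 0.000
    endloop
  endfacet
  facet normal 1.0000 0.0000 0.0000
    outer loop
      vertex 24.000 0.000 0.000
      vertex 24.000 6.000 0.000
      vertex 24.000 6.000 17.000
    endloop
  endfacet
  facet normal 1.0000 0.0000 0.0000
    outer loop
      vertex 24.000 0.000 0.000
      vertex 24.000 6.000 17.000
      vertex 24.000 0.000 17.000
    endloop
  endfacet
endsolid part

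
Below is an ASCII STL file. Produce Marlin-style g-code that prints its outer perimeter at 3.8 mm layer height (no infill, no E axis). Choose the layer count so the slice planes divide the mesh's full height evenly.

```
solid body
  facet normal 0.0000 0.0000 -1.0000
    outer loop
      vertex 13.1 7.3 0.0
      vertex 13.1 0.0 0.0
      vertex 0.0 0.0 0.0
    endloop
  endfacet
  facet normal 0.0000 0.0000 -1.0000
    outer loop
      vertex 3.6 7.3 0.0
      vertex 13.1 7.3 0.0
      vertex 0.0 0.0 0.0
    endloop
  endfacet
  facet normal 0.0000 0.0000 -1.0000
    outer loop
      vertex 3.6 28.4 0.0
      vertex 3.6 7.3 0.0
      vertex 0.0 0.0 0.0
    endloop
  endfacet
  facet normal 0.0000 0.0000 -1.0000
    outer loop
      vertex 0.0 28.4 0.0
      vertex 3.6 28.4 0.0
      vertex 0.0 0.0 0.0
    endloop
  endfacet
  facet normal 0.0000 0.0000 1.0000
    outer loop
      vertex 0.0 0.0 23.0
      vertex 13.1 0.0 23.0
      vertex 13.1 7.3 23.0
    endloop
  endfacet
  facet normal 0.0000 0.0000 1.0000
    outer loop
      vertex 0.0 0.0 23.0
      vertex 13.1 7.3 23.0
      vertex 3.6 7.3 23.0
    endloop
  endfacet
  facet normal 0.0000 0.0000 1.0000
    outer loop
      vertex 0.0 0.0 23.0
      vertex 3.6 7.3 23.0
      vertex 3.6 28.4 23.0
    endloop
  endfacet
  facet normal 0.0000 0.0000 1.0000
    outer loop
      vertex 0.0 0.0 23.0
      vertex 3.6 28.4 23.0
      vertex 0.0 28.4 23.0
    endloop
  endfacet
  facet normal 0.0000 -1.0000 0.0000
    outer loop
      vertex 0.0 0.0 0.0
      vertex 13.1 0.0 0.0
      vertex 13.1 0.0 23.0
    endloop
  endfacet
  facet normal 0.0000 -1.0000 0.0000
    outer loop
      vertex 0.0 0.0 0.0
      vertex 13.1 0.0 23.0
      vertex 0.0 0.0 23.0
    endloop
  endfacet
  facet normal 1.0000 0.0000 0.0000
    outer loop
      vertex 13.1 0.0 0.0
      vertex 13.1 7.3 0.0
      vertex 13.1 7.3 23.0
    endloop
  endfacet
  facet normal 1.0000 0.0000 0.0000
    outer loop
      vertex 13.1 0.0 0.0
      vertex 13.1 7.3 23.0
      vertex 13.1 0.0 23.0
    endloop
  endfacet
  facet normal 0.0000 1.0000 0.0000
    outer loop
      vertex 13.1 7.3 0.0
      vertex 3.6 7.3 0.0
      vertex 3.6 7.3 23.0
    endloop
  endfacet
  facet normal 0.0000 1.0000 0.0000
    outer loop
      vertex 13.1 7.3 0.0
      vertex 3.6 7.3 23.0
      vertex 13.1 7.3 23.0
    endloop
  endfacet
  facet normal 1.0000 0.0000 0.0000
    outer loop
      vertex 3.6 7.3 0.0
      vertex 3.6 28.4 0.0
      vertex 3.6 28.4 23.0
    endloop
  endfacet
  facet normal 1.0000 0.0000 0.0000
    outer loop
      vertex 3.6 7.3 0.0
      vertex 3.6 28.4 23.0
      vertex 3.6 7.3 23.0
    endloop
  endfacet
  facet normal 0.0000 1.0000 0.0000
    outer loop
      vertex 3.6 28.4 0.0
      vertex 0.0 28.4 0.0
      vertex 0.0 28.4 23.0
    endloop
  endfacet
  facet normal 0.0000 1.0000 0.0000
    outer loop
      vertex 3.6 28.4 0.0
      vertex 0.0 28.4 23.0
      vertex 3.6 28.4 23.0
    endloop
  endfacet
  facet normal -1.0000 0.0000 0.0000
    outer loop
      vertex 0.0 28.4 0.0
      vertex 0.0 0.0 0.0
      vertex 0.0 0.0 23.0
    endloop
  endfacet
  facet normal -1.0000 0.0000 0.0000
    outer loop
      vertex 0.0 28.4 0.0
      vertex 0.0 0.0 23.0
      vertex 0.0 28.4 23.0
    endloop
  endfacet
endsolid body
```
; perimeter-only toolpath
G21 ; units = mm
G90 ; absolute positioning
G28 ; home
; layer 1
G0 Z3.8
G0 X0.0 Y0.0
G1 X13.1 Y0.0
G1 X13.1 Y7.3
G1 X3.6 Y7.3
G1 X3.6 Y28.4
G1 X0.0 Y28.4
G1 X0.0 Y0.0
; layer 2
G0 Z7.7
G0 X0.0 Y0.0
G1 X13.1 Y0.0
G1 X13.1 Y7.3
G1 X3.6 Y7.3
G1 X3.6 Y28.4
G1 X0.0 Y28.4
G1 X0.0 Y0.0
; layer 3
G0 Z11.5
G0 X0.0 Y0.0
G1 X13.1 Y0.0
G1 X13.1 Y7.3
G1 X3.6 Y7.3
G1 X3.6 Y28.4
G1 X0.0 Y28.4
G1 X0.0 Y0.0
; layer 4
G0 Z15.3
G0 X0.0 Y0.0
G1 X13.1 Y0.0
G1 X13.1 Y7.3
G1 X3.6 Y7.3
G1 X3.6 Y28.4
G1 X0.0 Y28.4
G1 X0.0 Y0.0
; layer 5
G0 Z19.2
G0 X0.0 Y0.0
G1 X13.1 Y0.0
G1 X13.1 Y7.3
G1 X3.6 Y7.3
G1 X3.6 Y28.4
G1 X0.0 Y28.4
G1 X0.0 Y0.0
; layer 6
G0 Z23.0
G0 X0.0 Y0.0
G1 X13.1 Y0.0
G1 X13.1 Y7.3
G1 X3.6 Y7.3
G1 X3.6 Y28.4
G1 X0.0 Y28.4
G1 X0.0 Y0.0
M2 ; end

The solid is an L-shaped prism: outer 13.1 × 28.4 mm, arm thicknesses ≈ 7.3 mm (horizontal) and 3.6 mm (vertical), extruded 23 mm in z. Slicing at Δz = 3.8 mm — 6 equal slices spanning the solid's height, so layer i sits at z = i·h/6 — gives 6 non-empty perimeters. Each is a 6-segment closed polygon; G0 lifts to the layer z and rapids to the start vertex, then G1 traces the edges.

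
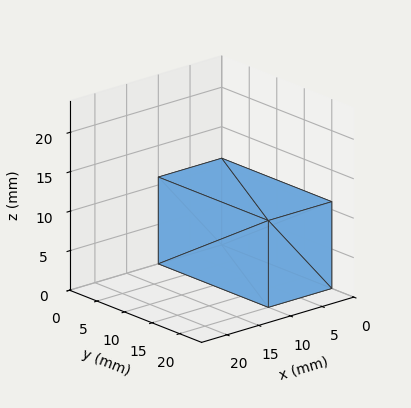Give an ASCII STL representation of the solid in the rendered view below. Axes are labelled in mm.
Reading the render: the shape is a rectangular box, roughly 10 × 20 mm footprint and 11 mm tall (dimensions read to the nearest mm from the axis ticks). For the STL, each face is triangulated and given an outward normal.

solid part
  facet normal 0.0000 0.0000 -1.0000
    outer loop
      vertex 10.00 20.00 0.00
      vertex 10.00 0.00 0.00
      vertex 0.00 0.00 0.00
    endloop
  endfacet
  facet normal 0.0000 0.0000 -1.0000
    outer loop
      vertex 0.00 20.00 0.00
      vertex 10.00 20.00 0.00
      vertex 0.00 0.00 0.00
    endloop
  endfacet
  facet normal 0.0000 0.0000 1.0000
    outer loop
      vertex 0.00 0.00 11.00
      vertex 10.00 0.00 11.00
      vertex 10.00 20.00 11.00
    endloop
  endfacet
  facet normal 0.0000 0.0000 1.0000
    outer loop
      vertex 0.00 0.00 11.00
      vertex 10.00 20.00 11.00
      vertex 0.00 20.00 11.00
    endloop
  endfacet
  facet normal 0.0000 -1.0000 0.0000
    outer loop
      vertex 0.00 0.00 0.00
      vertex 10.00 0.00 0.00
      vertex 10.00 0.00 11.00
    endloop
  endfacet
  facet normal 0.0000 -1.0000 0.0000
    outer loop
      vertex 0.00 0.00 0.00
      vertex 10.00 0.00 11.00
      vertex 0.00 0.00 11.00
    endloop
  endfacet
  facet normal 0.0000 1.0000 0.0000
    outer loop
      vertex 10.00 20.00 11.00
      vertex 10.00 20.00 0.00
      vertex 0.00 20.00 0.00
    endloop
  endfacet
  facet normal 0.0000 1.0000 0.0000
    outer loop
      vertex 0.00 20.00 11.00
      vertex 10.00 20.00 11.00
      vertex 0.00 20.00 0.00
    endloop
  endfacet
  facet normal -1.0000 0.0000 0.0000
    outer loop
      vertex 0.00 20.00 11.00
      vertex 0.00 20.00 0.00
      vertex 0.00 0.00 0.00
    endloop
  endfacet
  facet normal -1.0000 0.0000 0.0000
    outer loop
      vertex 0.00 0.00 11.00
      vertex 0.00 20.00 11.00
      vertex 0.00 0.00 0.00
    endloop
  endfacet
  facet normal 1.0000 0.0000 0.0000
    outer loop
      vertex 10.00 0.00 0.00
      vertex 10.00 20.00 0.00
      vertex 10.00 20.00 11.00
    endloop
  endfacet
  facet normal 1.0000 0.0000 0.0000
    outer loop
      vertex 10.00 0.00 0.00
      vertex 10.00 20.00 11.00
      vertex 10.00 0.00 11.00
    endloop
  endfacet
endsolid part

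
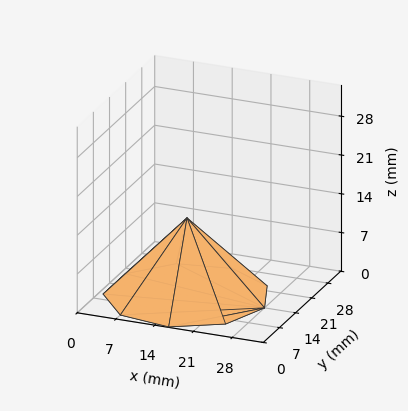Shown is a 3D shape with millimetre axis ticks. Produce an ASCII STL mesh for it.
Reading the render: the shape is a regular 9-sided pyramid, base circumscribed radius ≈ 14 mm, apex at z ≈ 14 mm (dimensions read to the nearest mm from the axis ticks). For the STL, each face is triangulated and given an outward normal.

solid part
  facet normal 0.0000 0.0000 -1.0000
    outer loop
      vertex 16.43 27.79 0.00
      vertex 24.72 23.00 0.00
      vertex 28.00 14.00 0.00
    endloop
  endfacet
  facet normal 0.0000 0.0000 -1.0000
    outer loop
      vertex 7.00 26.12 0.00
      vertex 16.43 27.79 0.00
      vertex 28.00 14.00 0.00
    endloop
  endfacet
  facet normal 0.0000 0.0000 -1.0000
    outer loop
      vertex 0.84 18.79 0.00
      vertex 7.00 26.12 0.00
      vertex 28.00 14.00 0.00
    endloop
  endfacet
  facet normal 0.0000 0.0000 -1.0000
    outer loop
      vertex 0.84 9.21 0.00
      vertex 0.84 18.79 0.00
      vertex 28.00 14.00 0.00
    endloop
  endfacet
  facet normal 0.0000 0.0000 -1.0000
    outer loop
      vertex 7.00 1.88 0.00
      vertex 0.84 9.21 0.00
      vertex 28.00 14.00 0.00
    endloop
  endfacet
  facet normal 0.0000 0.0000 -1.0000
    outer loop
      vertex 16.43 0.21 0.00
      vertex 7.00 1.88 0.00
      vertex 28.00 14.00 0.00
    endloop
  endfacet
  facet normal 0.0000 0.0000 -1.0000
    outer loop
      vertex 24.72 5.00 0.00
      vertex 16.43 0.21 0.00
      vertex 28.00 14.00 0.00
    endloop
  endfacet
  facet normal 0.6847 0.2495 0.6847
    outer loop
      vertex 28.00 14.00 0.00
      vertex 24.72 23.00 0.00
      vertex 14.00 14.00 14.00
    endloop
  endfacet
  facet normal 0.3646 0.6310 0.6848
    outer loop
      vertex 24.72 23.00 0.00
      vertex 16.43 27.79 0.00
      vertex 14.00 14.00 14.00
    endloop
  endfacet
  facet normal -0.1271 0.7176 0.6848
    outer loop
      vertex 16.43 27.79 0.00
      vertex 7.00 26.12 0.00
      vertex 14.00 14.00 14.00
    endloop
  endfacet
  facet normal -0.5579 0.4688 0.6848
    outer loop
      vertex 7.00 26.12 0.00
      vertex 0.84 18.79 0.00
      vertex 14.00 14.00 14.00
    endloop
  endfacet
  facet normal -0.7286 0.0000 0.6849
    outer loop
      vertex 0.84 18.79 0.00
      vertex 0.84 9.21 0.00
      vertex 14.00 14.00 14.00
    endloop
  endfacet
  facet normal -0.5579 -0.4688 0.6848
    outer loop
      vertex 0.84 9.21 0.00
      vertex 7.00 1.88 0.00
      vertex 14.00 14.00 14.00
    endloop
  endfacet
  facet normal -0.1271 -0.7176 0.6848
    outer loop
      vertex 7.00 1.88 0.00
      vertex 16.43 0.21 0.00
      vertex 14.00 14.00 14.00
    endloop
  endfacet
  facet normal 0.3646 -0.6310 0.6848
    outer loop
      vertex 16.43 0.21 0.00
      vertex 24.72 5.00 0.00
      vertex 14.00 14.00 14.00
    endloop
  endfacet
  facet normal 0.6847 -0.2495 0.6847
    outer loop
      vertex 24.72 5.00 0.00
      vertex 28.00 14.00 0.00
      vertex 14.00 14.00 14.00
    endloop
  endfacet
endsolid part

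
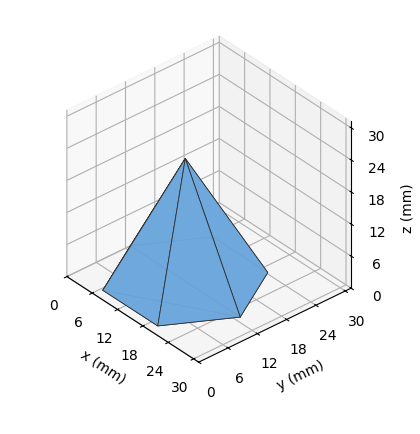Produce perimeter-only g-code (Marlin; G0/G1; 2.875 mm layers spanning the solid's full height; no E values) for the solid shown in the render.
Reading the render: the shape is a regular 6-sided pyramid, base circumscribed radius ≈ 13 mm, apex at z ≈ 23 mm (dimensions read to the nearest mm from the axis ticks). For the g-code, the solid's height is divided into equal slices at the stated Δz and each level perimeter traced with G1 moves after a G0 lift.

; perimeter-only toolpath
G21 ; units = mm
G90 ; absolute positioning
G28 ; home
; layer 1
G0 Z2.875
G0 X24.375 Y13.000
G1 X18.688 Y22.851
G1 X7.312 Y22.851
G1 X1.625 Y13.000
G1 X7.312 Y3.149
G1 X18.688 Y3.149
G1 X24.375 Y13.000
; layer 2
G0 Z5.750
G0 X22.750 Y13.000
G1 X17.875 Y21.444
G1 X8.125 Y21.444
G1 X3.250 Y13.000
G1 X8.125 Y4.556
G1 X17.875 Y4.556
G1 X22.750 Y13.000
; layer 3
G0 Z8.625
G0 X21.125 Y13.000
G1 X17.062 Y20.036
G1 X8.938 Y20.036
G1 X4.875 Y13.000
G1 X8.938 Y5.964
G1 X17.062 Y5.964
G1 X21.125 Y13.000
; layer 4
G0 Z11.500
G0 X19.500 Y13.000
G1 X16.250 Y18.629
G1 X9.750 Y18.629
G1 X6.500 Y13.000
G1 X9.750 Y7.371
G1 X16.250 Y7.371
G1 X19.500 Y13.000
; layer 5
G0 Z14.375
G0 X17.875 Y13.000
G1 X15.438 Y17.222
G1 X10.562 Y17.222
G1 X8.125 Y13.000
G1 X10.562 Y8.778
G1 X15.438 Y8.778
G1 X17.875 Y13.000
; layer 6
G0 Z17.250
G0 X16.250 Y13.000
G1 X14.625 Y15.814
G1 X11.375 Y15.814
G1 X9.750 Y13.000
G1 X11.375 Y10.185
G1 X14.625 Y10.185
G1 X16.250 Y13.000
; layer 7
G0 Z20.125
G0 X14.625 Y13.000
G1 X13.812 Y14.407
G1 X12.188 Y14.407
G1 X11.375 Y13.000
G1 X12.188 Y11.593
G1 X13.812 Y11.593
G1 X14.625 Y13.000
M2 ; end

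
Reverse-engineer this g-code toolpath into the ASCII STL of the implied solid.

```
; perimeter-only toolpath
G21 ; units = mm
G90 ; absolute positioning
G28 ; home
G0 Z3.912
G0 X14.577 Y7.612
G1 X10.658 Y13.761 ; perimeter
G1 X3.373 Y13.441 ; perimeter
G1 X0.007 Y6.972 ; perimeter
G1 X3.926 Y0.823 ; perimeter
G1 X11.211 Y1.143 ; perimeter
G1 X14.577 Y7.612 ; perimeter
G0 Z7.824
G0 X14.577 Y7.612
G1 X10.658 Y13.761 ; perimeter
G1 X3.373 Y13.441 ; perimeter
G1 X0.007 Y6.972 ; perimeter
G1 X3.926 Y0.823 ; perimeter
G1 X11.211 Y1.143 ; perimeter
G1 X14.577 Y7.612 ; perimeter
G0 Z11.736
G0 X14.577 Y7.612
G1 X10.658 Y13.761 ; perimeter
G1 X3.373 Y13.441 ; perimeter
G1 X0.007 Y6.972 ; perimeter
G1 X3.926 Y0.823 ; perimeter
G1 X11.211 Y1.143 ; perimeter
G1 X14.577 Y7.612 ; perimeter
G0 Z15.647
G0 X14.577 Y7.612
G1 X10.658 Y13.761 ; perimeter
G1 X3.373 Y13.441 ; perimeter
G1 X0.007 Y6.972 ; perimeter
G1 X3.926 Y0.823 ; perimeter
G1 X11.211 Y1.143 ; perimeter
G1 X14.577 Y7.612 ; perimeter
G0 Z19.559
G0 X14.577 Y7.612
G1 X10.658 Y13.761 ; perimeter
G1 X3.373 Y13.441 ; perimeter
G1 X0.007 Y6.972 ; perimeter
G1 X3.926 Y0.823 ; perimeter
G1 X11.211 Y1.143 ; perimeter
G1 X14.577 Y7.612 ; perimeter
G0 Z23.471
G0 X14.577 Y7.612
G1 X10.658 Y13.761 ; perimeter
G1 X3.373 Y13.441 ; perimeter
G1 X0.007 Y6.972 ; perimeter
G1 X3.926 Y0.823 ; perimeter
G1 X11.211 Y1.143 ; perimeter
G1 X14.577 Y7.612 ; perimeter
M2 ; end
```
solid part
  facet normal 0.0000 0.0000 -1.0000
    outer loop
      vertex 3.373 13.441 0.000
      vertex 10.658 13.761 0.000
      vertex 14.577 7.612 0.000
    endloop
  endfacet
  facet normal 0.0000 0.0000 -1.0000
    outer loop
      vertex 0.007 6.972 0.000
      vertex 3.373 13.441 0.000
      vertex 14.577 7.612 0.000
    endloop
  endfacet
  facet normal 0.0000 0.0000 -1.0000
    outer loop
      vertex 3.926 0.823 0.000
      vertex 0.007 6.972 0.000
      vertex 14.577 7.612 0.000
    endloop
  endfacet
  facet normal 0.0000 0.0000 -1.0000
    outer loop
      vertex 11.211 1.143 0.000
      vertex 3.926 0.823 0.000
      vertex 14.577 7.612 0.000
    endloop
  endfacet
  facet normal 0.0000 0.0000 1.0000
    outer loop
      vertex 14.577 7.612 23.471
      vertex 10.658 13.761 23.471
      vertex 3.373 13.441 23.471
    endloop
  endfacet
  facet normal 0.0000 0.0000 1.0000
    outer loop
      vertex 14.577 7.612 23.471
      vertex 3.373 13.441 23.471
      vertex 0.007 6.972 23.471
    endloop
  endfacet
  facet normal 0.0000 0.0000 1.0000
    outer loop
      vertex 14.577 7.612 23.471
      vertex 0.007 6.972 23.471
      vertex 3.926 0.823 23.471
    endloop
  endfacet
  facet normal 0.0000 0.0000 1.0000
    outer loop
      vertex 14.577 7.612 23.471
      vertex 3.926 0.823 23.471
      vertex 11.211 1.143 23.471
    endloop
  endfacet
  facet normal 0.8433 0.5375 0.0000
    outer loop
      vertex 14.577 7.612 0.000
      vertex 10.658 13.761 0.000
      vertex 10.658 13.761 23.471
    endloop
  endfacet
  facet normal 0.8433 0.5375 0.0000
    outer loop
      vertex 14.577 7.612 0.000
      vertex 10.658 13.761 23.471
      vertex 14.577 7.612 23.471
    endloop
  endfacet
  facet normal -0.0439 0.9990 0.0000
    outer loop
      vertex 10.658 13.761 0.000
      vertex 3.373 13.441 0.000
      vertex 3.373 13.441 23.471
    endloop
  endfacet
  facet normal -0.0439 0.9990 0.0000
    outer loop
      vertex 10.658 13.761 0.000
      vertex 3.373 13.441 23.471
      vertex 10.658 13.761 23.471
    endloop
  endfacet
  facet normal -0.8871 0.4616 0.0000
    outer loop
      vertex 3.373 13.441 0.000
      vertex 0.007 6.972 0.000
      vertex 0.007 6.972 23.471
    endloop
  endfacet
  facet normal -0.8871 0.4616 0.0000
    outer loop
      vertex 3.373 13.441 0.000
      vertex 0.007 6.972 23.471
      vertex 3.373 13.441 23.471
    endloop
  endfacet
  facet normal -0.8433 -0.5375 0.0000
    outer loop
      vertex 0.007 6.972 0.000
      vertex 3.926 0.823 0.000
      vertex 3.926 0.823 23.471
    endloop
  endfacet
  facet normal -0.8433 -0.5375 0.0000
    outer loop
      vertex 0.007 6.972 0.000
      vertex 3.926 0.823 23.471
      vertex 0.007 6.972 23.471
    endloop
  endfacet
  facet normal 0.0439 -0.9990 0.0000
    outer loop
      vertex 3.926 0.823 0.000
      vertex 11.211 1.143 0.000
      vertex 11.211 1.143 23.471
    endloop
  endfacet
  facet normal 0.0439 -0.9990 0.0000
    outer loop
      vertex 3.926 0.823 0.000
      vertex 11.211 1.143 23.471
      vertex 3.926 0.823 23.471
    endloop
  endfacet
  facet normal 0.8871 -0.4616 0.0000
    outer loop
      vertex 11.211 1.143 0.000
      vertex 14.577 7.612 0.000
      vertex 14.577 7.612 23.471
    endloop
  endfacet
  facet normal 0.8871 -0.4616 0.0000
    outer loop
      vertex 11.211 1.143 0.000
      vertex 14.577 7.612 23.471
      vertex 11.211 1.143 23.471
    endloop
  endfacet
endsolid part

The G0 Z moves step by Δz≈3.912 mm. Every layer's G1 loop is the same polygon, so the solid is a straight extrusion of it from z=0 to z≈23.5. Closing with flat bottom and top caps and triangulating gives 20 facets — a regular 6-sided prism (a cylinder approximated with 6 flat sides), circumscribed radius ≈ 7.29 mm, height ≈ 23.5 mm.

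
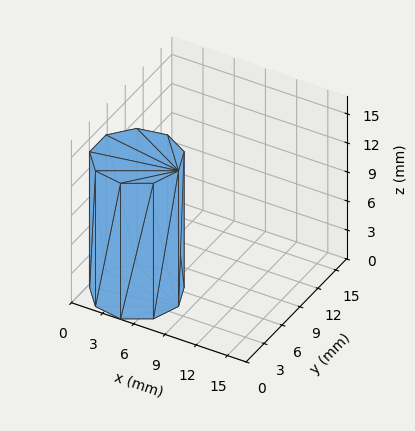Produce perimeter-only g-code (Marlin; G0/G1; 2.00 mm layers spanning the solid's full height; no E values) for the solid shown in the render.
Reading the render: the shape is a regular 9-sided prism (a cylinder approximated with 9 flat sides), circumscribed radius ≈ 4 mm, height ≈ 14 mm (dimensions read to the nearest mm from the axis ticks). For the g-code, the solid's height is divided into equal slices at the stated Δz and each level perimeter traced with G1 moves after a G0 lift.

; perimeter-only toolpath
G21 ; units = mm
G90 ; absolute positioning
G28 ; home
; layer 1
G0 Z2.00
G0 X8.00 Y4.00
G1 X7.06 Y6.57
G1 X4.69 Y7.94
G1 X2.00 Y7.46
G1 X0.24 Y5.37
G1 X0.24 Y2.63
G1 X2.00 Y0.54
G1 X4.69 Y0.06
G1 X7.06 Y1.43
G1 X8.00 Y4.00
; layer 2
G0 Z4.00
G0 X8.00 Y4.00
G1 X7.06 Y6.57
G1 X4.69 Y7.94
G1 X2.00 Y7.46
G1 X0.24 Y5.37
G1 X0.24 Y2.63
G1 X2.00 Y0.54
G1 X4.69 Y0.06
G1 X7.06 Y1.43
G1 X8.00 Y4.00
; layer 3
G0 Z6.00
G0 X8.00 Y4.00
G1 X7.06 Y6.57
G1 X4.69 Y7.94
G1 X2.00 Y7.46
G1 X0.24 Y5.37
G1 X0.24 Y2.63
G1 X2.00 Y0.54
G1 X4.69 Y0.06
G1 X7.06 Y1.43
G1 X8.00 Y4.00
; layer 4
G0 Z8.00
G0 X8.00 Y4.00
G1 X7.06 Y6.57
G1 X4.69 Y7.94
G1 X2.00 Y7.46
G1 X0.24 Y5.37
G1 X0.24 Y2.63
G1 X2.00 Y0.54
G1 X4.69 Y0.06
G1 X7.06 Y1.43
G1 X8.00 Y4.00
; layer 5
G0 Z10.00
G0 X8.00 Y4.00
G1 X7.06 Y6.57
G1 X4.69 Y7.94
G1 X2.00 Y7.46
G1 X0.24 Y5.37
G1 X0.24 Y2.63
G1 X2.00 Y0.54
G1 X4.69 Y0.06
G1 X7.06 Y1.43
G1 X8.00 Y4.00
; layer 6
G0 Z12.00
G0 X8.00 Y4.00
G1 X7.06 Y6.57
G1 X4.69 Y7.94
G1 X2.00 Y7.46
G1 X0.24 Y5.37
G1 X0.24 Y2.63
G1 X2.00 Y0.54
G1 X4.69 Y0.06
G1 X7.06 Y1.43
G1 X8.00 Y4.00
; layer 7
G0 Z14.00
G0 X8.00 Y4.00
G1 X7.06 Y6.57
G1 X4.69 Y7.94
G1 X2.00 Y7.46
G1 X0.24 Y5.37
G1 X0.24 Y2.63
G1 X2.00 Y0.54
G1 X4.69 Y0.06
G1 X7.06 Y1.43
G1 X8.00 Y4.00
M2 ; end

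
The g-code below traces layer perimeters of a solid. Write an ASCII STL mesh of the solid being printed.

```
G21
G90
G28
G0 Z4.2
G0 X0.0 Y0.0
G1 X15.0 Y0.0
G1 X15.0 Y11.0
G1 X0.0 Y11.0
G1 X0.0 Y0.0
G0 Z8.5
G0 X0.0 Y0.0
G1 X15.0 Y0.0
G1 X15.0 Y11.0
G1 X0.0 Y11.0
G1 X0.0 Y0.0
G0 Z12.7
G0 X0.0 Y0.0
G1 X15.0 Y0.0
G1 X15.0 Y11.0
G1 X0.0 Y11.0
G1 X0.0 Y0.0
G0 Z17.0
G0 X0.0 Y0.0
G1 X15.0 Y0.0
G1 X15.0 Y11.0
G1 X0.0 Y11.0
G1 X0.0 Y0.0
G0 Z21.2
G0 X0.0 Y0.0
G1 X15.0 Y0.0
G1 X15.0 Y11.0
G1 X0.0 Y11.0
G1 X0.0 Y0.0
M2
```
solid part
  facet normal 0.0000 0.0000 -1.0000
    outer loop
      vertex 15.0 11.0 0.0
      vertex 15.0 0.0 0.0
      vertex 0.0 0.0 0.0
    endloop
  endfacet
  facet normal 0.0000 0.0000 -1.0000
    outer loop
      vertex 0.0 11.0 0.0
      vertex 15.0 11.0 0.0
      vertex 0.0 0.0 0.0
    endloop
  endfacet
  facet normal 0.0000 0.0000 1.0000
    outer loop
      vertex 0.0 0.0 21.2
      vertex 15.0 0.0 21.2
      vertex 15.0 11.0 21.2
    endloop
  endfacet
  facet normal 0.0000 0.0000 1.0000
    outer loop
      vertex 0.0 0.0 21.2
      vertex 15.0 11.0 21.2
      vertex 0.0 11.0 21.2
    endloop
  endfacet
  facet normal 0.0000 -1.0000 0.0000
    outer loop
      vertex 0.0 0.0 0.0
      vertex 15.0 0.0 0.0
      vertex 15.0 0.0 21.2
    endloop
  endfacet
  facet normal 0.0000 -1.0000 0.0000
    outer loop
      vertex 0.0 0.0 0.0
      vertex 15.0 0.0 21.2
      vertex 0.0 0.0 21.2
    endloop
  endfacet
  facet normal 0.0000 1.0000 0.0000
    outer loop
      vertex 15.0 11.0 21.2
      vertex 15.0 11.0 0.0
      vertex 0.0 11.0 0.0
    endloop
  endfacet
  facet normal 0.0000 1.0000 0.0000
    outer loop
      vertex 0.0 11.0 21.2
      vertex 15.0 11.0 21.2
      vertex 0.0 11.0 0.0
    endloop
  endfacet
  facet normal -1.0000 0.0000 0.0000
    outer loop
      vertex 0.0 11.0 21.2
      vertex 0.0 11.0 0.0
      vertex 0.0 0.0 0.0
    endloop
  endfacet
  facet normal -1.0000 0.0000 0.0000
    outer loop
      vertex 0.0 0.0 21.2
      vertex 0.0 11.0 21.2
      vertex 0.0 0.0 0.0
    endloop
  endfacet
  facet normal 1.0000 0.0000 0.0000
    outer loop
      vertex 15.0 0.0 0.0
      vertex 15.0 11.0 0.0
      vertex 15.0 11.0 21.2
    endloop
  endfacet
  facet normal 1.0000 0.0000 0.0000
    outer loop
      vertex 15.0 0.0 0.0
      vertex 15.0 11.0 21.2
      vertex 15.0 0.0 21.2
    endloop
  endfacet
endsolid part

The G0 Z moves step by Δz≈4.2 mm. Every layer's G1 loop is the same polygon, so the solid is a straight extrusion of it from z=0 to z≈21.2. Closing with flat bottom and top caps and triangulating gives 12 facets — a rectangular box, roughly 15 × 11 mm footprint and 21.2 mm tall.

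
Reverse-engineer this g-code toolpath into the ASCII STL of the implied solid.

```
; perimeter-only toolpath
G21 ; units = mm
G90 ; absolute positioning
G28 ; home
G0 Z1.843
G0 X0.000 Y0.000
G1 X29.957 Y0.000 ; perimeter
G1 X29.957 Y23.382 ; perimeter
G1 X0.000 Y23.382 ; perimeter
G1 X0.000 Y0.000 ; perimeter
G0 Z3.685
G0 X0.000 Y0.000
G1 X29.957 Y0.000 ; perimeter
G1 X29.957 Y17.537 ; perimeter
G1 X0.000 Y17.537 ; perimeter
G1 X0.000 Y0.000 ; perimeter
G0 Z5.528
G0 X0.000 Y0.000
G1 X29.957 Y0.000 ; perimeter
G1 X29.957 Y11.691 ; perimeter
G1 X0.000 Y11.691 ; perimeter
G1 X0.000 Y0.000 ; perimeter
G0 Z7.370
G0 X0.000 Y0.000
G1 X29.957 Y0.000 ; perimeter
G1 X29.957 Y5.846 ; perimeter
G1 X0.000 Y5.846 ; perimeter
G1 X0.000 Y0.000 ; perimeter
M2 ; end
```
solid part
  facet normal 0.0000 0.0000 -1.0000
    outer loop
      vertex 29.957 29.228 0.000
      vertex 29.957 0.000 0.000
      vertex 0.000 0.000 0.000
    endloop
  endfacet
  facet normal 0.0000 0.0000 -1.0000
    outer loop
      vertex 0.000 29.228 0.000
      vertex 29.957 29.228 0.000
      vertex 0.000 0.000 0.000
    endloop
  endfacet
  facet normal 0.0000 -1.0000 0.0000
    outer loop
      vertex 0.000 0.000 0.000
      vertex 29.957 0.000 0.000
      vertex 29.957 0.000 9.213
    endloop
  endfacet
  facet normal 0.0000 -1.0000 0.0000
    outer loop
      vertex 0.000 0.000 0.000
      vertex 29.957 0.000 9.213
      vertex 0.000 0.000 9.213
    endloop
  endfacet
  facet normal 0.0000 0.3006 0.9537
    outer loop
      vertex 0.000 0.000 9.213
      vertex 29.957 0.000 9.213
      vertex 29.957 29.228 0.000
    endloop
  endfacet
  facet normal 0.0000 0.3006 0.9537
    outer loop
      vertex 0.000 0.000 9.213
      vertex 29.957 29.228 0.000
      vertex 0.000 29.228 0.000
    endloop
  endfacet
  facet normal -1.0000 0.0000 0.0000
    outer loop
      vertex 0.000 0.000 9.213
      vertex 0.000 29.228 0.000
      vertex 0.000 0.000 0.000
    endloop
  endfacet
  facet normal 1.0000 0.0000 0.0000
    outer loop
      vertex 29.957 0.000 0.000
      vertex 29.957 29.228 0.000
      vertex 29.957 0.000 9.213
    endloop
  endfacet
endsolid part

The G0 Z moves step by Δz≈1.843 mm. The G1 loops shrink linearly with z, so the solid tapers from its base footprint up to z≈9.21. Closing with a flat bottom cap and the tapered top and triangulating gives 8 facets — a wedge (ramp): 30 × 29.2 mm base, rising to 9.21 mm along the y=0 edge and sloping linearly to z=0 at y=29.2.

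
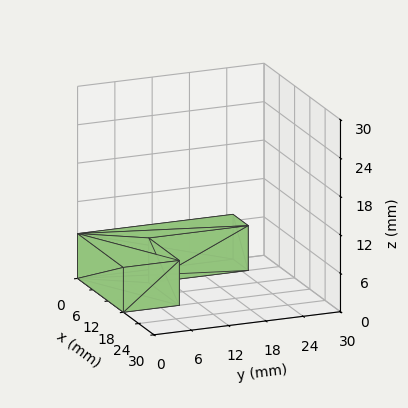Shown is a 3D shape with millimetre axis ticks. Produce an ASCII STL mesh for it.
Reading the render: the shape is an L-shaped prism: outer 18 × 25 mm, arm thicknesses ≈ 9 mm (horizontal) and 6 mm (vertical), extruded 7 mm in z (dimensions read to the nearest mm from the axis ticks). For the STL, each face is triangulated and given an outward normal.

solid part
  facet normal 0.0000 0.0000 -1.0000
    outer loop
      vertex 18.000 9.000 0.000
      vertex 18.000 0.000 0.000
      vertex 0.000 0.000 0.000
    endloop
  endfacet
  facet normal 0.0000 0.0000 -1.0000
    outer loop
      vertex 6.000 9.000 0.000
      vertex 18.000 9.000 0.000
      vertex 0.000 0.000 0.000
    endloop
  endfacet
  facet normal 0.0000 0.0000 -1.0000
    outer loop
      vertex 6.000 25.000 0.000
      vertex 6.000 9.000 0.000
      vertex 0.000 0.000 0.000
    endloop
  endfacet
  facet normal 0.0000 0.0000 -1.0000
    outer loop
      vertex 0.000 25.000 0.000
      vertex 6.000 25.000 0.000
      vertex 0.000 0.000 0.000
    endloop
  endfacet
  facet normal 0.0000 0.0000 1.0000
    outer loop
      vertex 0.000 0.000 7.000
      vertex 18.000 0.000 7.000
      vertex 18.000 9.000 7.000
    endloop
  endfacet
  facet normal 0.0000 0.0000 1.0000
    outer loop
      vertex 0.000 0.000 7.000
      vertex 18.000 9.000 7.000
      vertex 6.000 9.000 7.000
    endloop
  endfacet
  facet normal 0.0000 0.0000 1.0000
    outer loop
      vertex 0.000 0.000 7.000
      vertex 6.000 9.000 7.000
      vertex 6.000 25.000 7.000
    endloop
  endfacet
  facet normal 0.0000 0.0000 1.0000
    outer loop
      vertex 0.000 0.000 7.000
      vertex 6.000 25.000 7.000
      vertex 0.000 25.000 7.000
    endloop
  endfacet
  facet normal 0.0000 -1.0000 0.0000
    outer loop
      vertex 0.000 0.000 0.000
      vertex 18.000 0.000 0.000
      vertex 18.000 0.000 7.000
    endloop
  endfacet
  facet normal 0.0000 -1.0000 0.0000
    outer loop
      vertex 0.000 0.000 0.000
      vertex 18.000 0.000 7.000
      vertex 0.000 0.000 7.000
    endloop
  endfacet
  facet normal 1.0000 0.0000 0.0000
    outer loop
      vertex 18.000 0.000 0.000
      vertex 18.000 9.000 0.000
      vertex 18.000 9.000 7.000
    endloop
  endfacet
  facet normal 1.0000 0.0000 0.0000
    outer loop
      vertex 18.000 0.000 0.000
      vertex 18.000 9.000 7.000
      vertex 18.000 0.000 7.000
    endloop
  endfacet
  facet normal 0.0000 1.0000 0.0000
    outer loop
      vertex 18.000 9.000 0.000
      vertex 6.000 9.000 0.000
      vertex 6.000 9.000 7.000
    endloop
  endfacet
  facet normal 0.0000 1.0000 0.0000
    outer loop
      vertex 18.000 9.000 0.000
      vertex 6.000 9.000 7.000
      vertex 18.000 9.000 7.000
    endloop
  endfacet
  facet normal 1.0000 0.0000 0.0000
    outer loop
      vertex 6.000 9.000 0.000
      vertex 6.000 25.000 0.000
      vertex 6.000 25.000 7.000
    endloop
  endfacet
  facet normal 1.0000 0.0000 0.0000
    outer loop
      vertex 6.000 9.000 0.000
      vertex 6.000 25.000 7.000
      vertex 6.000 9.000 7.000
    endloop
  endfacet
  facet normal 0.0000 1.0000 0.0000
    outer loop
      vertex 6.000 25.000 0.000
      vertex 0.000 25.000 0.000
      vertex 0.000 25.000 7.000
    endloop
  endfacet
  facet normal 0.0000 1.0000 0.0000
    outer loop
      vertex 6.000 25.000 0.000
      vertex 0.000 25.000 7.000
      vertex 6.000 25.000 7.000
    endloop
  endfacet
  facet normal -1.0000 0.0000 0.0000
    outer loop
      vertex 0.000 25.000 0.000
      vertex 0.000 0.000 0.000
      vertex 0.000 0.000 7.000
    endloop
  endfacet
  facet normal -1.0000 0.0000 0.0000
    outer loop
      vertex 0.000 25.000 0.000
      vertex 0.000 0.000 7.000
      vertex 0.000 25.000 7.000
    endloop
  endfacet
endsolid part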